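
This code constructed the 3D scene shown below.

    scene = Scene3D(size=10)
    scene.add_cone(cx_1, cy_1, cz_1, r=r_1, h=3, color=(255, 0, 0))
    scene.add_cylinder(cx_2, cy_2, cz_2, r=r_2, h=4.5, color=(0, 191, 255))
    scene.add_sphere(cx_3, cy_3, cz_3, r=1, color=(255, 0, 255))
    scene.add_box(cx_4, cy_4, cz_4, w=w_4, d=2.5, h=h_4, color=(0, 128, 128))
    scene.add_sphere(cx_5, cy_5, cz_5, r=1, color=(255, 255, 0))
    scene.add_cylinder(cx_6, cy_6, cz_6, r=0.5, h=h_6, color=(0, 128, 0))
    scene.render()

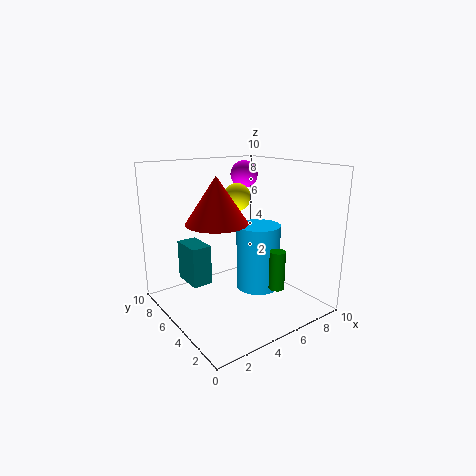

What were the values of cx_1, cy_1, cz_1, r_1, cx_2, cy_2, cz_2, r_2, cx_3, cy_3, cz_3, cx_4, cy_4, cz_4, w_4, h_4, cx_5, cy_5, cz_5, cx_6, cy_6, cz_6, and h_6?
cx_1 = 3
cy_1 = 4.5
cz_1 = 6.5
r_1 = 2
cx_2 = 6
cy_2 = 4
cz_2 = 1.5
r_2 = 1.5
cx_3 = 7
cy_3 = 7
cz_3 = 9
cx_4 = 2.5
cy_4 = 7
cz_4 = 1
w_4 = 1.5
h_4 = 3
cx_5 = 6
cy_5 = 6.5
cz_5 = 7.5
cx_6 = 5.5
cy_6 = 1.5
cz_6 = 2.5
h_6 = 2.5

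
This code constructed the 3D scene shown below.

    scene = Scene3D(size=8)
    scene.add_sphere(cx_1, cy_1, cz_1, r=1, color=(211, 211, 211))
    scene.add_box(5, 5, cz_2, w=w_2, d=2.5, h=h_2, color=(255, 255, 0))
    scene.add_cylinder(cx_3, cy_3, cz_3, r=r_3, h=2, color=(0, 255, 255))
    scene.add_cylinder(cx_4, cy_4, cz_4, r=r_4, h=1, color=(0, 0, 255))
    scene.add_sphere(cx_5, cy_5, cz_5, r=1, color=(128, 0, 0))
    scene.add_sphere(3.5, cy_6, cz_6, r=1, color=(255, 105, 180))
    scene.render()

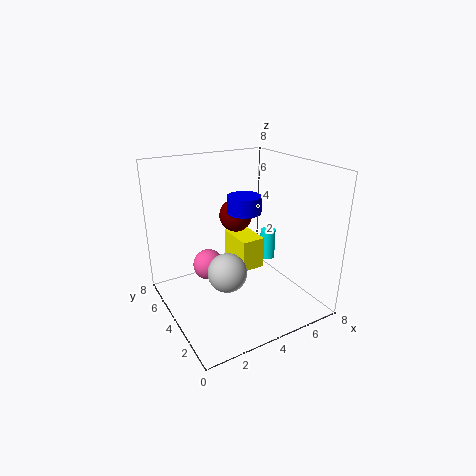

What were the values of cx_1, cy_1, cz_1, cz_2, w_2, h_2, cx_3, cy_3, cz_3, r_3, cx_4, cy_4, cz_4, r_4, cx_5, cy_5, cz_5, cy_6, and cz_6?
cx_1 = 2.5
cy_1 = 2.5
cz_1 = 3
cz_2 = 1
w_2 = 1.5
h_2 = 2
cx_3 = 7.5
cy_3 = 6
cz_3 = 1
r_3 = 0.5
cx_4 = 5
cy_4 = 5
cz_4 = 5
r_4 = 1
cx_5 = 5
cy_5 = 6
cz_5 = 4.5
cy_6 = 7
cz_6 = 1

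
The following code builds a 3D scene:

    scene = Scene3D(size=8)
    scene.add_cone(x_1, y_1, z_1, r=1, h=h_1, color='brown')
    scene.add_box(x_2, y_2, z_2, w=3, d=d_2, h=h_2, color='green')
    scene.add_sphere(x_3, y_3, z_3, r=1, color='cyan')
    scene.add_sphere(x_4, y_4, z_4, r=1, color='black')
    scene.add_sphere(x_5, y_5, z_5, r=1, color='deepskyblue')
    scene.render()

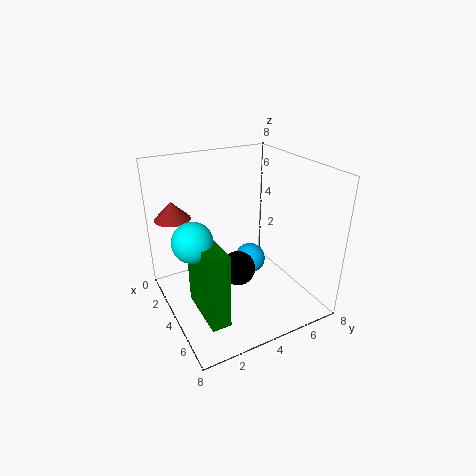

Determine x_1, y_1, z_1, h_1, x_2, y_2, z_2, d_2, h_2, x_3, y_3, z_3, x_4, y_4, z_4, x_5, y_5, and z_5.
x_1 = 2
y_1 = 1
z_1 = 5
h_1 = 1
x_2 = 4
y_2 = 1
z_2 = 1
d_2 = 1
h_2 = 4
x_3 = 5
y_3 = 1
z_3 = 5
x_4 = 4
y_4 = 4
z_4 = 2
x_5 = 2
y_5 = 6
z_5 = 1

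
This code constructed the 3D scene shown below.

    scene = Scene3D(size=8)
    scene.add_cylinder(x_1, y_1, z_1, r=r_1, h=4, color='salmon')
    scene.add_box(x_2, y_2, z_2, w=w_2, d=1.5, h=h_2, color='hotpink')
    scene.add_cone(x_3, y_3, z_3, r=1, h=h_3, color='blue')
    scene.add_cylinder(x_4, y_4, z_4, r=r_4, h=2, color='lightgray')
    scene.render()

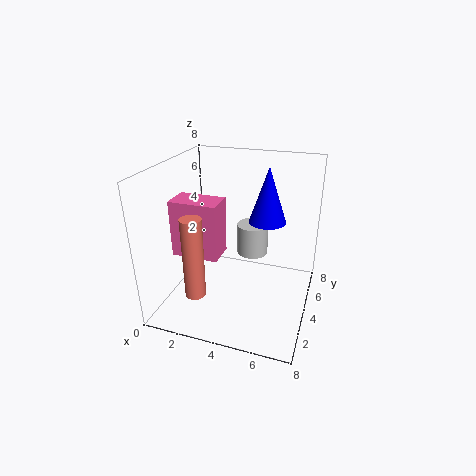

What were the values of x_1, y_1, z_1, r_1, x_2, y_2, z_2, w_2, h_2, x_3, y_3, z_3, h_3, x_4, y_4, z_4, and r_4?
x_1 = 3; y_1 = 0.5; z_1 = 2.5; r_1 = 0.5; x_2 = 1; y_2 = 2; z_2 = 3.5; w_2 = 2.5; h_2 = 3; x_3 = 5.5; y_3 = 4.5; z_3 = 5; h_3 = 3; x_4 = 4; y_4 = 7; z_4 = 1.5; r_4 = 1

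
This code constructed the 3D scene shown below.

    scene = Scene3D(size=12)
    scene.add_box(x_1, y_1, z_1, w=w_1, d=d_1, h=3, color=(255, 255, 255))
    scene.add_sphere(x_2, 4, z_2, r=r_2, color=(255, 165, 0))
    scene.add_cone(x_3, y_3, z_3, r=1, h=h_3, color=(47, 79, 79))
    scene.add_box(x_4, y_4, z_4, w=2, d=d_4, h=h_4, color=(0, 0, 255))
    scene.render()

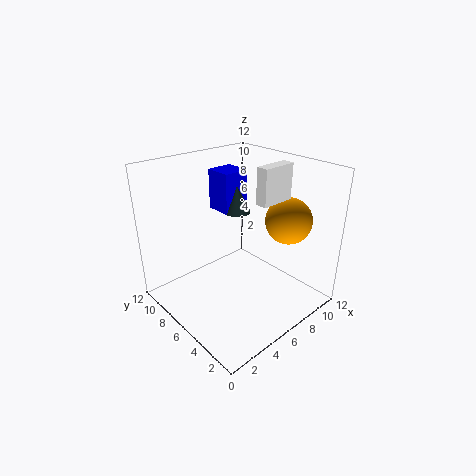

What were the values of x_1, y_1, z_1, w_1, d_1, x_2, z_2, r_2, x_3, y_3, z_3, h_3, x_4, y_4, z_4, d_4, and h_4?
x_1 = 7
y_1 = 4
z_1 = 9
w_1 = 3
d_1 = 1
x_2 = 10
z_2 = 7
r_2 = 2
x_3 = 5
y_3 = 5
z_3 = 9
h_3 = 2
x_4 = 4
y_4 = 5
z_4 = 9
d_4 = 2
h_4 = 3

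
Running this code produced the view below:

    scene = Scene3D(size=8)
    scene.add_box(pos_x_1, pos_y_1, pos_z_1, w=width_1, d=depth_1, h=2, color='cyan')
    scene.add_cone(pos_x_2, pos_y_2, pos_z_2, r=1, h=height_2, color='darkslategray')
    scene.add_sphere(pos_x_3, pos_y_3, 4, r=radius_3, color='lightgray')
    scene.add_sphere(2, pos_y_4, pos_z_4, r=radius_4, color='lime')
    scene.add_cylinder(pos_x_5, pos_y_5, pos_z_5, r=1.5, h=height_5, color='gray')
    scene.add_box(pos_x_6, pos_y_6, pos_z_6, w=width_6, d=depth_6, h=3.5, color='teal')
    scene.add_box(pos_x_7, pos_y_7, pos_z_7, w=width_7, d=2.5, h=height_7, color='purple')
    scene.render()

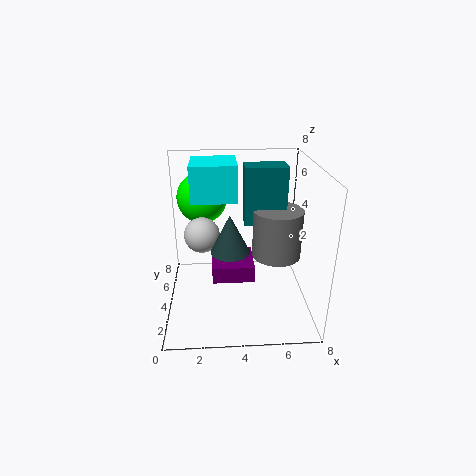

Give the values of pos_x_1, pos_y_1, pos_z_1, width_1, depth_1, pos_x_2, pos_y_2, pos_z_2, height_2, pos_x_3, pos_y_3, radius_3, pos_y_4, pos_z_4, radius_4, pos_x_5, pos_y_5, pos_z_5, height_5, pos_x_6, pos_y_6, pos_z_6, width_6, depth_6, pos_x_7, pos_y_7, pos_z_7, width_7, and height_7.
pos_x_1 = 1.5
pos_y_1 = 4
pos_z_1 = 6
width_1 = 2.5
depth_1 = 2.5
pos_x_2 = 3.5
pos_y_2 = 2.5
pos_z_2 = 4
height_2 = 2
pos_x_3 = 2
pos_y_3 = 4.5
radius_3 = 1
pos_y_4 = 6.5
pos_z_4 = 5.5
radius_4 = 1.5
pos_x_5 = 6.5
pos_y_5 = 5.5
pos_z_5 = 2
height_5 = 3
pos_x_6 = 4.5
pos_y_6 = 5.5
pos_z_6 = 4
width_6 = 2.5
depth_6 = 1.5
pos_x_7 = 2.5
pos_y_7 = 4
pos_z_7 = 1
width_7 = 2.5
height_7 = 1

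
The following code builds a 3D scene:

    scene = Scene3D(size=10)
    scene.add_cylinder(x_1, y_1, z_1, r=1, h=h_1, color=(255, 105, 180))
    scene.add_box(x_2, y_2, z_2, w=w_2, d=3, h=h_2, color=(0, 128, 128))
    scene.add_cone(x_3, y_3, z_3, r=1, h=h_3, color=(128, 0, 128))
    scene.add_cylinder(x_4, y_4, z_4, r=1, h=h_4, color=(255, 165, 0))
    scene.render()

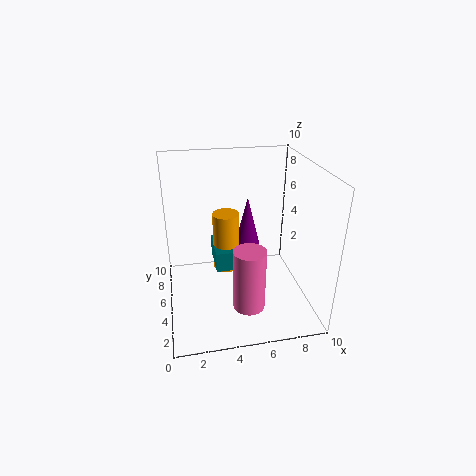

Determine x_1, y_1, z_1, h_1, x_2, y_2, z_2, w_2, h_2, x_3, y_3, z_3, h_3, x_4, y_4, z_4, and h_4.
x_1 = 5
y_1 = 1.5
z_1 = 2
h_1 = 4
x_2 = 3.5
y_2 = 5.5
z_2 = 2
w_2 = 1.5
h_2 = 1.5
x_3 = 6.5
y_3 = 8.5
z_3 = 2.5
h_3 = 4
x_4 = 4.5
y_4 = 7
z_4 = 1.5
h_4 = 4.5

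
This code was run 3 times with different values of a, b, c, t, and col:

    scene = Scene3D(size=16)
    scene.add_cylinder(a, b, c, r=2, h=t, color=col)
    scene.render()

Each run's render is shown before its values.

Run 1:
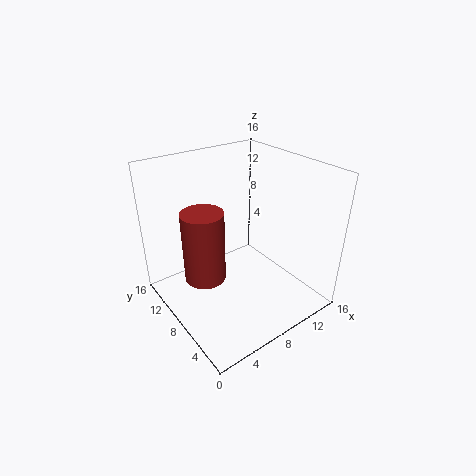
a = 2.5
b = 6
c = 6.5
t = 7
col = 'brown'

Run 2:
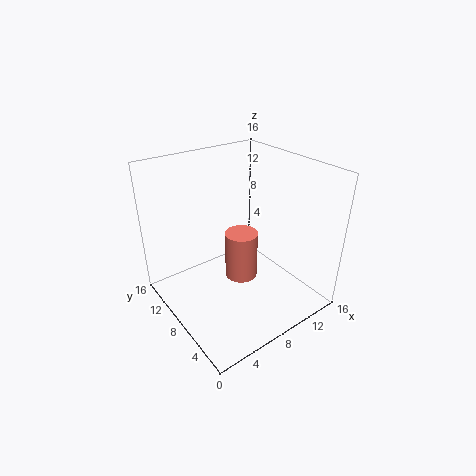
a = 10
b = 10
c = 1
t = 6
col = 'salmon'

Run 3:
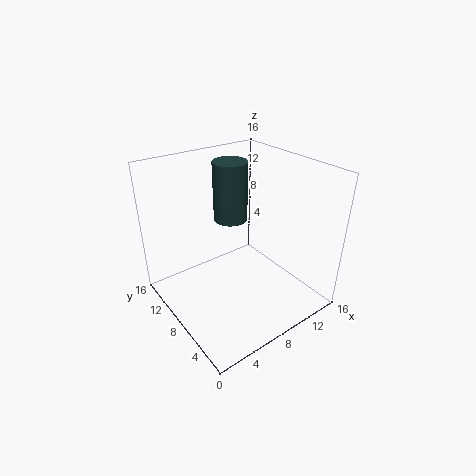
a = 9.5
b = 11.5
c = 8.5
t = 7
col = 'darkslategray'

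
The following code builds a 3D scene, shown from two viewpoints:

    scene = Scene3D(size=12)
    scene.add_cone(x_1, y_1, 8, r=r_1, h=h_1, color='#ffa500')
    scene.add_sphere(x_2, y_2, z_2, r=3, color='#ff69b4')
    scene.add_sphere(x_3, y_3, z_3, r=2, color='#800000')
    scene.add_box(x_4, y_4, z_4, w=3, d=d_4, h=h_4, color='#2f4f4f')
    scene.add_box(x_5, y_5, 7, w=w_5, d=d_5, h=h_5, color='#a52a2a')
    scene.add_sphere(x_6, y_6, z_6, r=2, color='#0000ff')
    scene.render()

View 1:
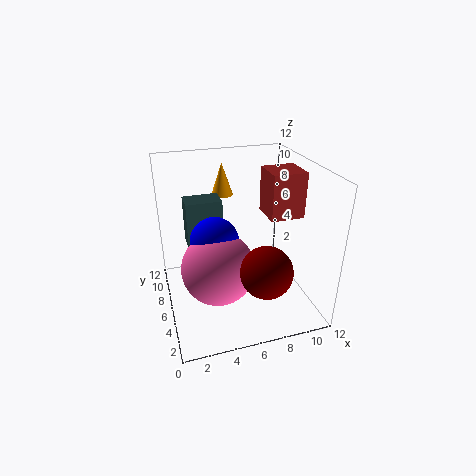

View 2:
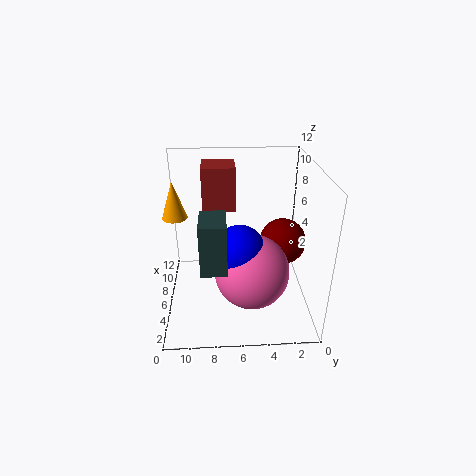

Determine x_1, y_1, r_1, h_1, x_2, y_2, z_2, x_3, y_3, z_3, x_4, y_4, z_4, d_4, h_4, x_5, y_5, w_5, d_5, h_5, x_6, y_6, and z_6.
x_1 = 6
y_1 = 11
r_1 = 1
h_1 = 3
x_2 = 4
y_2 = 5
z_2 = 4
x_3 = 7
y_3 = 2
z_3 = 5
x_4 = 2
y_4 = 7
z_4 = 5
d_4 = 2
h_4 = 4
x_5 = 9
y_5 = 6
w_5 = 3
d_5 = 3
h_5 = 4
x_6 = 4
y_6 = 6
z_6 = 6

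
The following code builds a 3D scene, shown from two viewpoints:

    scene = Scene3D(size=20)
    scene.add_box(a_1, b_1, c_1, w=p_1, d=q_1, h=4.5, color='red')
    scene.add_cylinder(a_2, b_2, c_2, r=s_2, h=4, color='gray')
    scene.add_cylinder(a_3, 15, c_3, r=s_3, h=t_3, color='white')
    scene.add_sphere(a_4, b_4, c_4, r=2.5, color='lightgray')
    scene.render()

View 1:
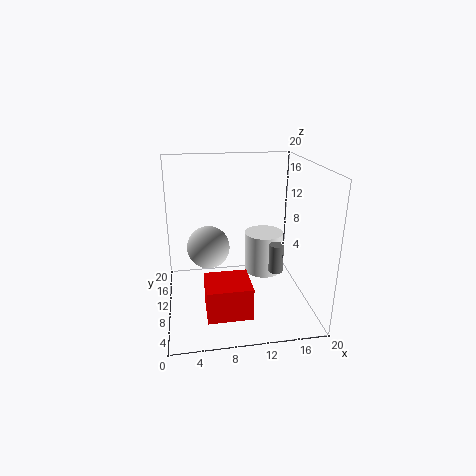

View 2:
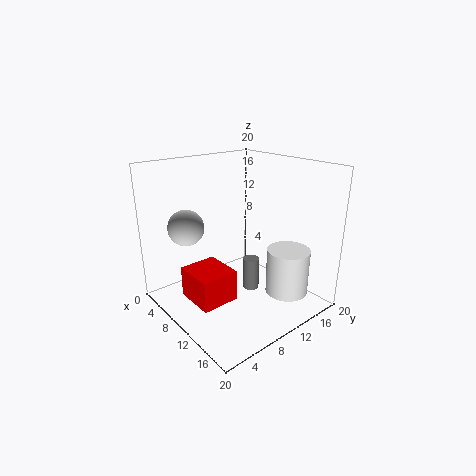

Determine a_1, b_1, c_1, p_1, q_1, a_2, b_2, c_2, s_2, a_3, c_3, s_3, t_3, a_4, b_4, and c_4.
a_1 = 5
b_1 = 3.5
c_1 = 1
p_1 = 6
q_1 = 5.5
a_2 = 15
b_2 = 8
c_2 = 5.5
s_2 = 1
a_3 = 15
c_3 = 2
s_3 = 3
t_3 = 6.5
a_4 = 5.5
b_4 = 4.5
c_4 = 11.5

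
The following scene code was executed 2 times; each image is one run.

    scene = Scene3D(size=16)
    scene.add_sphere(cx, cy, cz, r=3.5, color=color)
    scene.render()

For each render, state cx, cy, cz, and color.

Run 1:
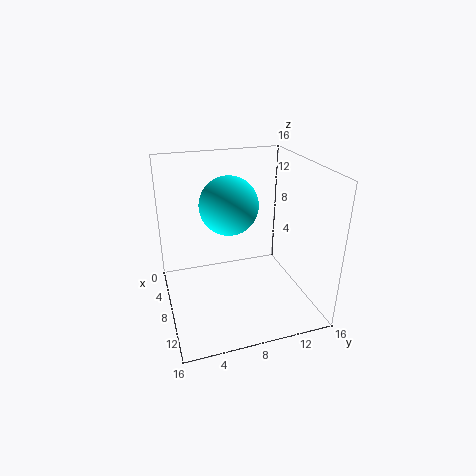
cx = 4.5
cy = 8
cz = 10.5
color = 'cyan'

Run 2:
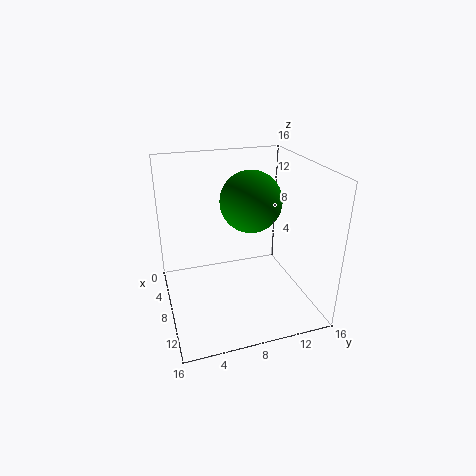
cx = 6.5
cy = 10
cz = 11.5
color = 'green'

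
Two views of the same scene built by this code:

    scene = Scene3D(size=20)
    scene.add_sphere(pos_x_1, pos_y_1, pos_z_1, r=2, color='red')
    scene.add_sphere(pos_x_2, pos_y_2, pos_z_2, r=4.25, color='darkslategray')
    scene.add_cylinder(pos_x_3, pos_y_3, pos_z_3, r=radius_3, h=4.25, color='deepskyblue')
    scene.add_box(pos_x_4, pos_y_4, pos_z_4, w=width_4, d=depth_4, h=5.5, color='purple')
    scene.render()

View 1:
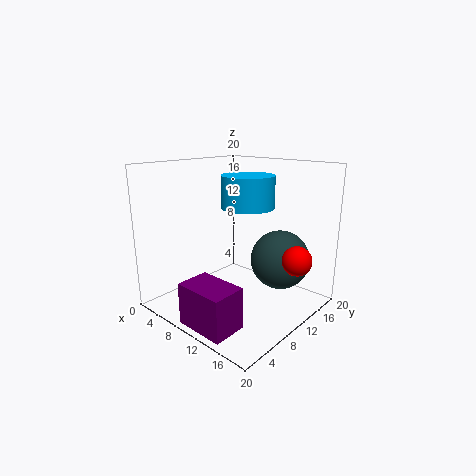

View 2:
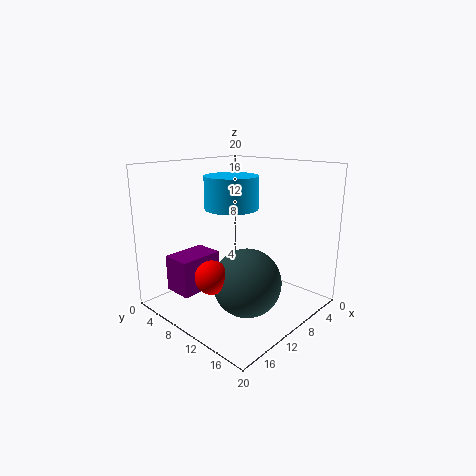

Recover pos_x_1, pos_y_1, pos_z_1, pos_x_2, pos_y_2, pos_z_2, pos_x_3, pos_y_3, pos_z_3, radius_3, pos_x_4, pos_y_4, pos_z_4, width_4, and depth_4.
pos_x_1 = 17.75; pos_y_1 = 13; pos_z_1 = 7.75; pos_x_2 = 13.75; pos_y_2 = 15; pos_z_2 = 6.25; pos_x_3 = 11.5; pos_y_3 = 10.25; pos_z_3 = 14.5; radius_3 = 3.5; pos_x_4 = 8.75; pos_y_4 = 0.25; pos_z_4 = 0.75; width_4 = 6.75; depth_4 = 4.5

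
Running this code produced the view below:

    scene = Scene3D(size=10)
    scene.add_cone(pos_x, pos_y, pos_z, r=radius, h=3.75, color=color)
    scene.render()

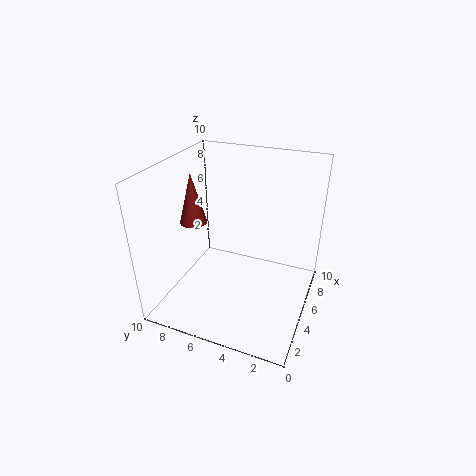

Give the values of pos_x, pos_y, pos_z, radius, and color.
pos_x = 5.5
pos_y = 8.75
pos_z = 5.25
radius = 1
color = 'brown'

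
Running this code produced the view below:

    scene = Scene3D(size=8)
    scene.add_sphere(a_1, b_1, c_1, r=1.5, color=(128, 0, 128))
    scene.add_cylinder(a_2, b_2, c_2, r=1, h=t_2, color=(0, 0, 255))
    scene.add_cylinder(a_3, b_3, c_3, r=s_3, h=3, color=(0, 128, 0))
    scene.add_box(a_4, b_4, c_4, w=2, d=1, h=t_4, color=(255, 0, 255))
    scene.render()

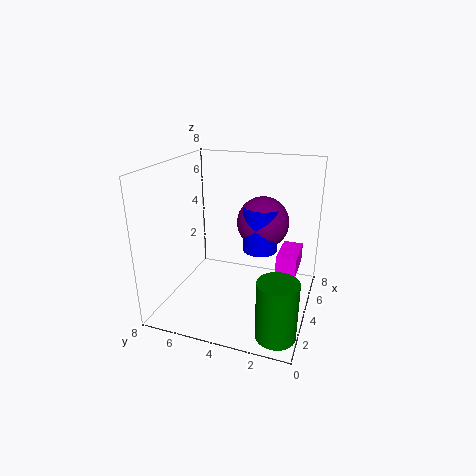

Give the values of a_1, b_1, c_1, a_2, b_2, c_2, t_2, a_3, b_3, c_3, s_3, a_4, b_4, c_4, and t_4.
a_1 = 5.5, b_1 = 3, c_1 = 4.5, a_2 = 5, b_2 = 3, c_2 = 3, t_2 = 2.5, a_3 = 1, b_3 = 1, c_3 = 0.5, s_3 = 1, a_4 = 2.5, b_4 = 0.5, c_4 = 3, t_4 = 1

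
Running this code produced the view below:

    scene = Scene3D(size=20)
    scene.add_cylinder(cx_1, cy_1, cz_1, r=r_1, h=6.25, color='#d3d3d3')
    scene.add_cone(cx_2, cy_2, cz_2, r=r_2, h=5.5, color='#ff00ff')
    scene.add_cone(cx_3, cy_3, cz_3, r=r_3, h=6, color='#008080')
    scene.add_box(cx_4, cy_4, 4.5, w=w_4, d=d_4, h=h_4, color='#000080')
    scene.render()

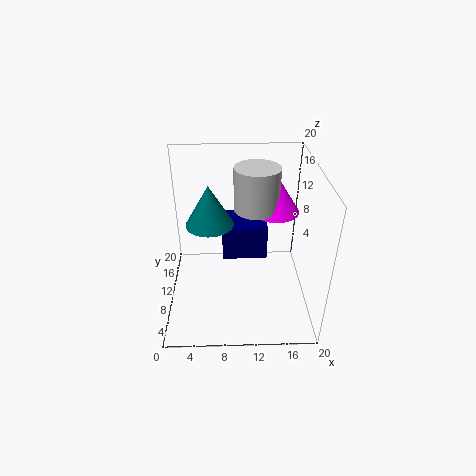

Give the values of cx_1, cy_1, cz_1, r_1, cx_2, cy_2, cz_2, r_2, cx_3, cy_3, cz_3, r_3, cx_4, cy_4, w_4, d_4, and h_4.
cx_1 = 12.75
cy_1 = 13.75
cz_1 = 12.5
r_1 = 3.25
cx_2 = 15.5
cy_2 = 14
cz_2 = 12
r_2 = 3.5
cx_3 = 6
cy_3 = 13
cz_3 = 10.5
r_3 = 3.5
cx_4 = 7.75
cy_4 = 12.5
w_4 = 6.75
d_4 = 6
h_4 = 5.25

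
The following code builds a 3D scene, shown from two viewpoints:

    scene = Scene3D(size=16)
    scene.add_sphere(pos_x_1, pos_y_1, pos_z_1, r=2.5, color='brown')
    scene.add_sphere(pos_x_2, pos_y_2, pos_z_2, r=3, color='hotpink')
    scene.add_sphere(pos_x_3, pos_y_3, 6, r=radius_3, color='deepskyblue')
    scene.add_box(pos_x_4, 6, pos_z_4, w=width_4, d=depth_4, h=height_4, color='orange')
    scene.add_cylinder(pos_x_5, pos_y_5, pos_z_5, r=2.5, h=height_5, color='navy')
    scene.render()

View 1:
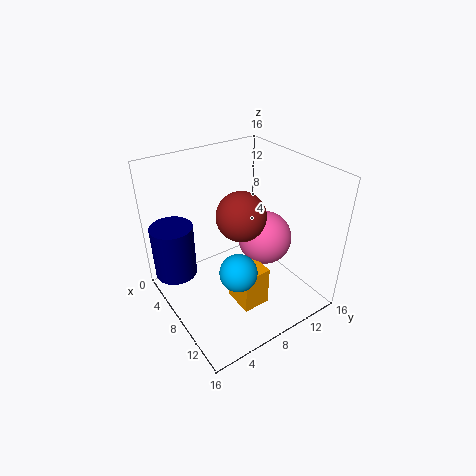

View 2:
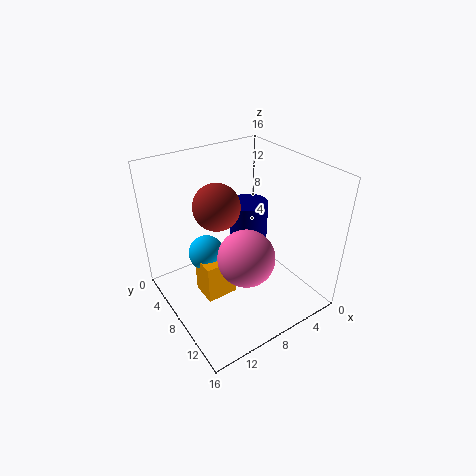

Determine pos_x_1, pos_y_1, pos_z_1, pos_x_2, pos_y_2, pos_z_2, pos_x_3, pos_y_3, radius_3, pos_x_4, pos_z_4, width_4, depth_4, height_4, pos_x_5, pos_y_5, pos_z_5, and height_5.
pos_x_1 = 10; pos_y_1 = 7; pos_z_1 = 12; pos_x_2 = 9; pos_y_2 = 11; pos_z_2 = 7.5; pos_x_3 = 11; pos_y_3 = 6; radius_3 = 2; pos_x_4 = 9; pos_z_4 = 1.5; width_4 = 3.5; depth_4 = 3; height_4 = 4.5; pos_x_5 = 2.5; pos_y_5 = 2.5; pos_z_5 = 2; height_5 = 6.5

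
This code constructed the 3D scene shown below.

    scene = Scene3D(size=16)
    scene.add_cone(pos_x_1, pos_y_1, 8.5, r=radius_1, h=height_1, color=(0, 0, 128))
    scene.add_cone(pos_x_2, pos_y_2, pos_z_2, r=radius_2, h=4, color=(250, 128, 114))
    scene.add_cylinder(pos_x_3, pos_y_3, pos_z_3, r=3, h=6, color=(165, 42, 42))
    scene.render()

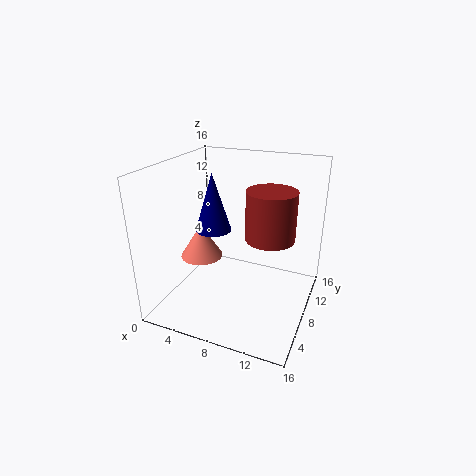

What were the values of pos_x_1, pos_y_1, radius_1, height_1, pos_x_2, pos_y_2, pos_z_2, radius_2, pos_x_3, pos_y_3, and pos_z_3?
pos_x_1 = 5; pos_y_1 = 8; radius_1 = 2; height_1 = 6.5; pos_x_2 = 3; pos_y_2 = 8.5; pos_z_2 = 4.5; radius_2 = 2.5; pos_x_3 = 10.5; pos_y_3 = 12; pos_z_3 = 6.5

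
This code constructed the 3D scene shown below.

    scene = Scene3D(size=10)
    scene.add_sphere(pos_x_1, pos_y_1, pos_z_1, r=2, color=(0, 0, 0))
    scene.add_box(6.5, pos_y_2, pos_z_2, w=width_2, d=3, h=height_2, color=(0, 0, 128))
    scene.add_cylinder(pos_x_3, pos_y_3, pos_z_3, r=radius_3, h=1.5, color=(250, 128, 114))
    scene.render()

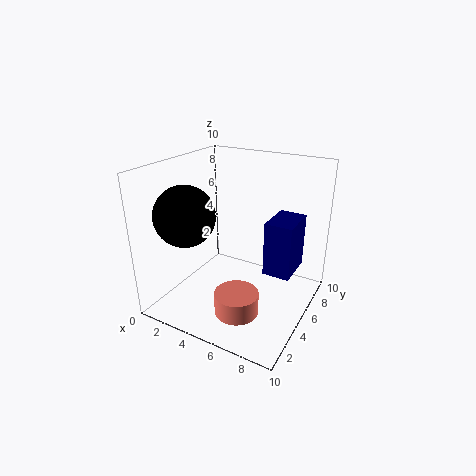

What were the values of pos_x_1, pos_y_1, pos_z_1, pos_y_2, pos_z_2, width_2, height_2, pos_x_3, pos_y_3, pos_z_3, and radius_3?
pos_x_1 = 2.5
pos_y_1 = 2.5
pos_z_1 = 7
pos_y_2 = 6
pos_z_2 = 2
width_2 = 2
height_2 = 4
pos_x_3 = 6
pos_y_3 = 3
pos_z_3 = 0.5
radius_3 = 1.5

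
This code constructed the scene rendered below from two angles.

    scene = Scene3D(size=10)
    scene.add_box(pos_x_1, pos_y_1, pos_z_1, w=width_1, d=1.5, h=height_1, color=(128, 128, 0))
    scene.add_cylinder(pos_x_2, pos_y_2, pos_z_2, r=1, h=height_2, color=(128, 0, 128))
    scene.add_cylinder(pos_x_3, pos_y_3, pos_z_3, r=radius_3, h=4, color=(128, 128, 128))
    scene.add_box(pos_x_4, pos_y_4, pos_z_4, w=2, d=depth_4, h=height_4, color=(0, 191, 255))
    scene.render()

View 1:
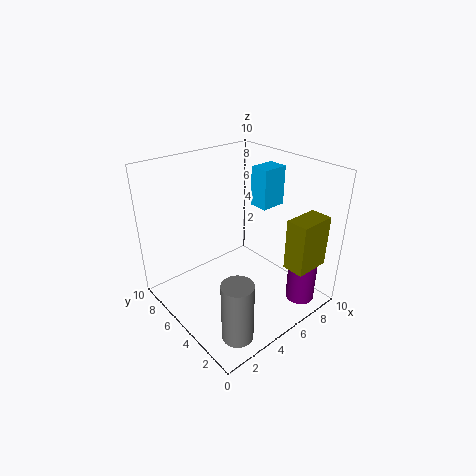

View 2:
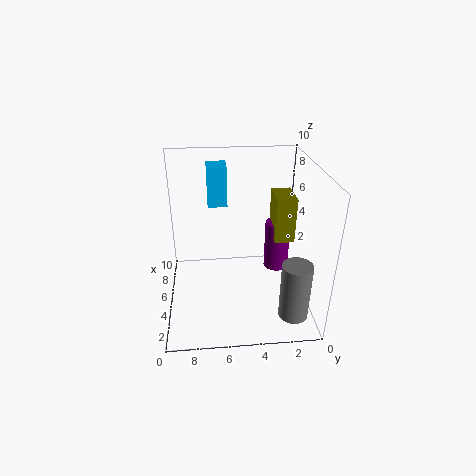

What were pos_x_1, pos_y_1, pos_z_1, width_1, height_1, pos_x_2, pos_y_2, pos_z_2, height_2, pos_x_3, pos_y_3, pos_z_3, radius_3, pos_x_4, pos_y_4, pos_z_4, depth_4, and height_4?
pos_x_1 = 6.5, pos_y_1 = 0.5, pos_z_1 = 3.5, width_1 = 2.5, height_1 = 3.5, pos_x_2 = 8, pos_y_2 = 1.5, pos_z_2 = 0.5, height_2 = 4, pos_x_3 = 2, pos_y_3 = 1.5, pos_z_3 = 0.5, radius_3 = 1, pos_x_4 = 8, pos_y_4 = 5.5, pos_z_4 = 6, depth_4 = 1.5, height_4 = 3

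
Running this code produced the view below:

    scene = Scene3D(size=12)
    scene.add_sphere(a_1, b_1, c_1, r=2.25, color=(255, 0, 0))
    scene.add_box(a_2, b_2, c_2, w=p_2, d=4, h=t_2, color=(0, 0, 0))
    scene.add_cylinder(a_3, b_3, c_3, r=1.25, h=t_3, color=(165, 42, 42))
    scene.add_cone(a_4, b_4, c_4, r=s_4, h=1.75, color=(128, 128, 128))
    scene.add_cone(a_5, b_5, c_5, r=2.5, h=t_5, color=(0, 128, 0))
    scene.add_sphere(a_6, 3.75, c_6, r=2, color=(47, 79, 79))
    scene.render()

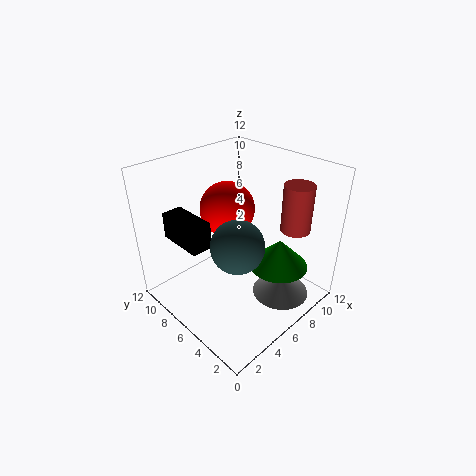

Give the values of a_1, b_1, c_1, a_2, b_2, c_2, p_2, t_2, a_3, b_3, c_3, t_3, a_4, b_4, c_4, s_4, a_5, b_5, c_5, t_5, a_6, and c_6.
a_1 = 6, b_1 = 7.25, c_1 = 8.25, a_2 = 2, b_2 = 6.75, c_2 = 5.75, p_2 = 1.75, t_2 = 2.25, a_3 = 9.75, b_3 = 3, c_3 = 6.5, t_3 = 4, a_4 = 8.75, b_4 = 3.25, c_4 = 0.25, s_4 = 2.5, a_5 = 8.5, b_5 = 3.5, c_5 = 3.25, t_5 = 2.5, a_6 = 3.75, c_6 = 7.25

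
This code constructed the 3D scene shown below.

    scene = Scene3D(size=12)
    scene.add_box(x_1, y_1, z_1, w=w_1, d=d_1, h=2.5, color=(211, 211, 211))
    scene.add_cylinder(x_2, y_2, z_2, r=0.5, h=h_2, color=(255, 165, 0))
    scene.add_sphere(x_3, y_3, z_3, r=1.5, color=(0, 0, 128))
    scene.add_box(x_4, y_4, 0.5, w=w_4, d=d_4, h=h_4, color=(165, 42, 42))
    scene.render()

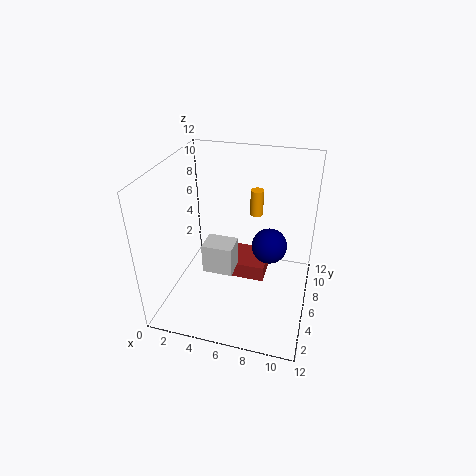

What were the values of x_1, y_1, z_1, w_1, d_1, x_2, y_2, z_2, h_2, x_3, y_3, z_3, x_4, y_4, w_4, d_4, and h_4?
x_1 = 3.5, y_1 = 4, z_1 = 3.5, w_1 = 2.5, d_1 = 2, x_2 = 7.5, y_2 = 6, z_2 = 8.5, h_2 = 2, x_3 = 8.5, y_3 = 7, z_3 = 5, x_4 = 4, y_4 = 7.5, w_4 = 4, d_4 = 3.5, h_4 = 1.5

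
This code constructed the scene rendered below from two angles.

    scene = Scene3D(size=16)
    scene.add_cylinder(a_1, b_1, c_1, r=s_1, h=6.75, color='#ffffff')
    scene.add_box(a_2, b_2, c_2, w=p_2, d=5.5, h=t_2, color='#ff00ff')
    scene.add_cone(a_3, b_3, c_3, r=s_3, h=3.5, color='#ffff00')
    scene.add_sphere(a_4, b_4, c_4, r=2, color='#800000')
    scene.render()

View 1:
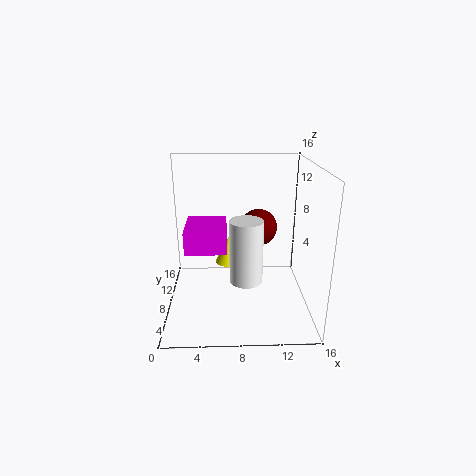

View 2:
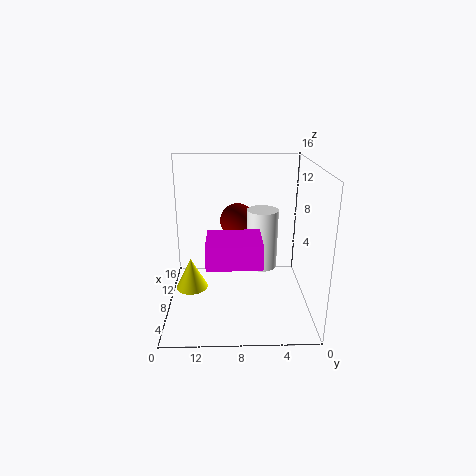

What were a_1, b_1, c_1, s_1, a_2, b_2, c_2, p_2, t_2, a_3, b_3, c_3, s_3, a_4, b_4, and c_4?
a_1 = 8.75; b_1 = 5.25; c_1 = 4.25; s_1 = 1.75; a_2 = 2.25; b_2 = 5.75; c_2 = 7; p_2 = 4.5; t_2 = 2.5; a_3 = 7; b_3 = 13.25; c_3 = 2.5; s_3 = 1.75; a_4 = 10.25; b_4 = 8; c_4 = 9.25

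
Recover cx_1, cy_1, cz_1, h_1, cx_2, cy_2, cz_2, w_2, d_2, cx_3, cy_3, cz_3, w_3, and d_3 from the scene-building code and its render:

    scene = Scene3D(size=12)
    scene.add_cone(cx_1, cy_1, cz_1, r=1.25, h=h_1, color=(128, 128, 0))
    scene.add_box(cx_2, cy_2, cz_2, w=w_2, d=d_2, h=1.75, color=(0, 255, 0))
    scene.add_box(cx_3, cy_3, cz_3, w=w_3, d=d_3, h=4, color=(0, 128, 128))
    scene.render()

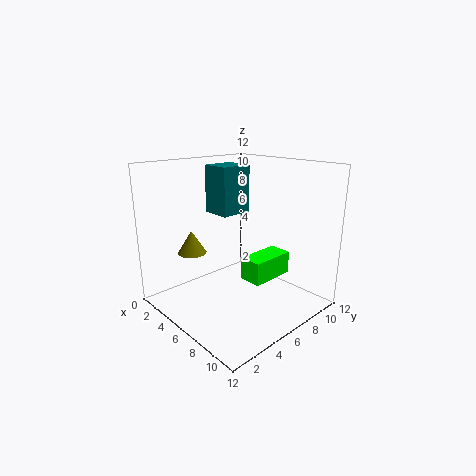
cx_1 = 2.5; cy_1 = 3.75; cz_1 = 4.25; h_1 = 2; cx_2 = 8.25; cy_2 = 4.25; cz_2 = 3.75; w_2 = 1.75; d_2 = 3.5; cx_3 = 2.75; cy_3 = 5.25; cz_3 = 7.75; w_3 = 2.5; d_3 = 2.75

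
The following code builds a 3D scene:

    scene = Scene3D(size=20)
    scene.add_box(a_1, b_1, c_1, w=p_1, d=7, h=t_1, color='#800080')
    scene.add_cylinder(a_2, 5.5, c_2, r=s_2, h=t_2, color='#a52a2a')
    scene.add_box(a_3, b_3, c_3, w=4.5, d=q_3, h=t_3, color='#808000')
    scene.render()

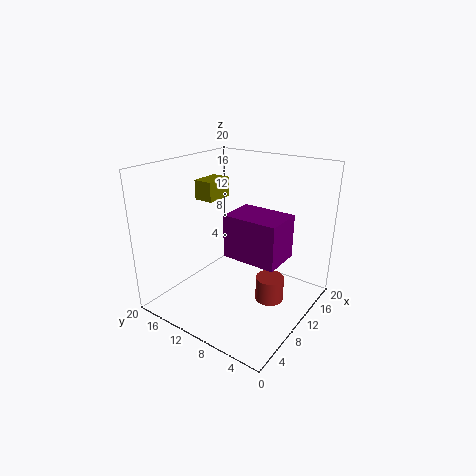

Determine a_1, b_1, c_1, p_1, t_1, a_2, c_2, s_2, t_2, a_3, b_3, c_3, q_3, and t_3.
a_1 = 5.5, b_1 = 2, c_1 = 9.5, p_1 = 5, t_1 = 5.5, a_2 = 11.5, c_2 = 1, s_2 = 2, t_2 = 3.5, a_3 = 11.5, b_3 = 16, c_3 = 13.5, q_3 = 3, t_3 = 3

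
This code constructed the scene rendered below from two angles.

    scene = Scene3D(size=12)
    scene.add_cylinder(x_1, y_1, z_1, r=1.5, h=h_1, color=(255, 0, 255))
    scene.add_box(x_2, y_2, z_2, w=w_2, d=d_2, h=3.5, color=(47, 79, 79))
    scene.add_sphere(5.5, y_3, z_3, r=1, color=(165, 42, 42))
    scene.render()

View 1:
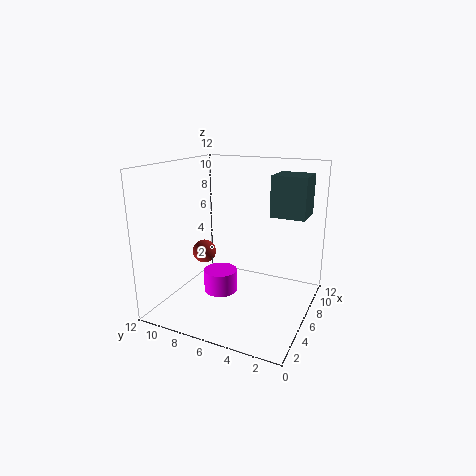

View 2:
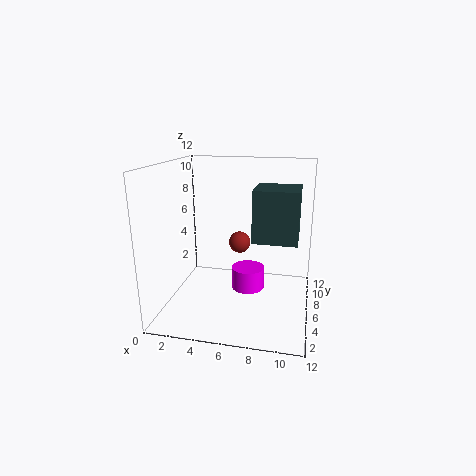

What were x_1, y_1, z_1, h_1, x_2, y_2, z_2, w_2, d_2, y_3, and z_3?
x_1 = 6.5; y_1 = 8; z_1 = 0.5; h_1 = 2; x_2 = 8; y_2 = 1; z_2 = 7.5; w_2 = 3; d_2 = 3; y_3 = 9; z_3 = 4.5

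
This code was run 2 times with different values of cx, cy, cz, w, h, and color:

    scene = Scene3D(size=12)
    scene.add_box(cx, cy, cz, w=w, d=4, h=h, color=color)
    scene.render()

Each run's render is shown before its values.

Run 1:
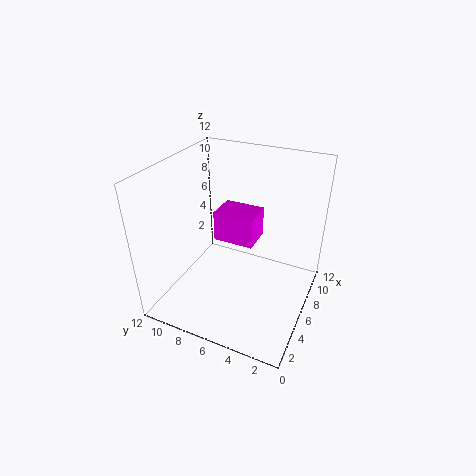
cx = 9, cy = 6, cz = 3, w = 3, h = 3, color = 'magenta'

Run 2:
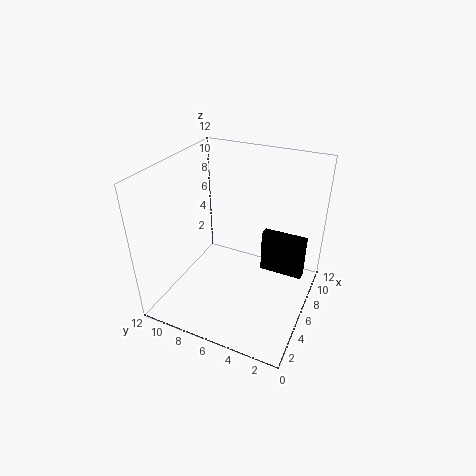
cx = 9, cy = 1, cz = 1, w = 1, h = 4, color = 'black'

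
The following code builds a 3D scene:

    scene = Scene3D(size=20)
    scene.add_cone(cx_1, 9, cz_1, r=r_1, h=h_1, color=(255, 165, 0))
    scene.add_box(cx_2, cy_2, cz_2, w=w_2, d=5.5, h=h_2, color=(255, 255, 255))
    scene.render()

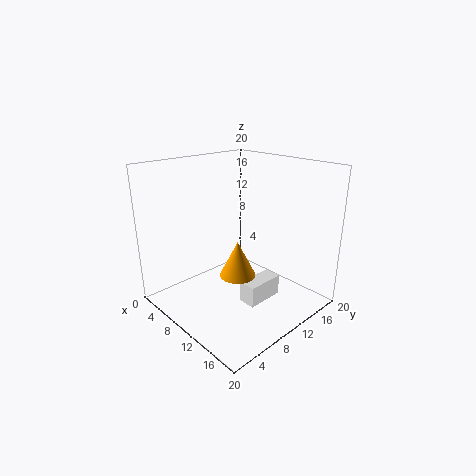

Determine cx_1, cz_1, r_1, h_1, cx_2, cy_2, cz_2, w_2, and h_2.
cx_1 = 11; cz_1 = 5; r_1 = 2.5; h_1 = 5; cx_2 = 11.5; cy_2 = 9; cz_2 = 1; w_2 = 2.5; h_2 = 3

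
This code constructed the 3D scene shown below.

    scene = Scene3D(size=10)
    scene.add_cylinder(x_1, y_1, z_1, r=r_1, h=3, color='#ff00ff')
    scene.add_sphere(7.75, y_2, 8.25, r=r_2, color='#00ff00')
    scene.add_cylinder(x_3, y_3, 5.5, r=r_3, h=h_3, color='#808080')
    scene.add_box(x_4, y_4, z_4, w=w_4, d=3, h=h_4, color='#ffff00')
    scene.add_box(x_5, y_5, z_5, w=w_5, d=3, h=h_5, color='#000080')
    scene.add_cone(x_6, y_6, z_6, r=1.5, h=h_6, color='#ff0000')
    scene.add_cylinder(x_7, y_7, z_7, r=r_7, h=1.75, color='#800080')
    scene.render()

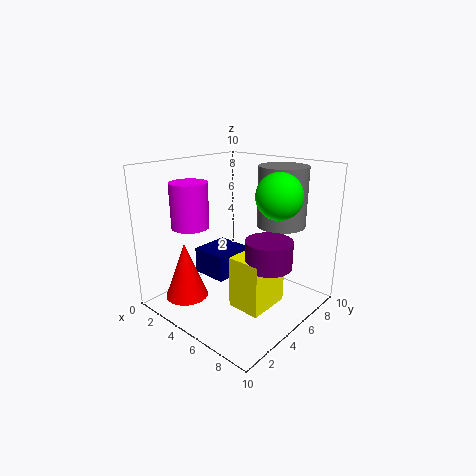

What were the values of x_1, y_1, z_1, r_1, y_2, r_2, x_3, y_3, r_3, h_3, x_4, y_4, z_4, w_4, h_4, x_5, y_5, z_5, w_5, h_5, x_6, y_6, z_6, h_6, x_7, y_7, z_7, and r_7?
x_1 = 3, y_1 = 2.5, z_1 = 6, r_1 = 1.25, y_2 = 5.75, r_2 = 1.5, x_3 = 6.5, y_3 = 8, r_3 = 1.75, h_3 = 4.25, x_4 = 6, y_4 = 3, z_4 = 1, w_4 = 2.25, h_4 = 3.5, x_5 = 1, y_5 = 4.5, z_5 = 1.25, w_5 = 2.75, h_5 = 2, x_6 = 2.5, y_6 = 2.25, z_6 = 0.75, h_6 = 4, x_7 = 8, y_7 = 4.5, z_7 = 4, r_7 = 1.5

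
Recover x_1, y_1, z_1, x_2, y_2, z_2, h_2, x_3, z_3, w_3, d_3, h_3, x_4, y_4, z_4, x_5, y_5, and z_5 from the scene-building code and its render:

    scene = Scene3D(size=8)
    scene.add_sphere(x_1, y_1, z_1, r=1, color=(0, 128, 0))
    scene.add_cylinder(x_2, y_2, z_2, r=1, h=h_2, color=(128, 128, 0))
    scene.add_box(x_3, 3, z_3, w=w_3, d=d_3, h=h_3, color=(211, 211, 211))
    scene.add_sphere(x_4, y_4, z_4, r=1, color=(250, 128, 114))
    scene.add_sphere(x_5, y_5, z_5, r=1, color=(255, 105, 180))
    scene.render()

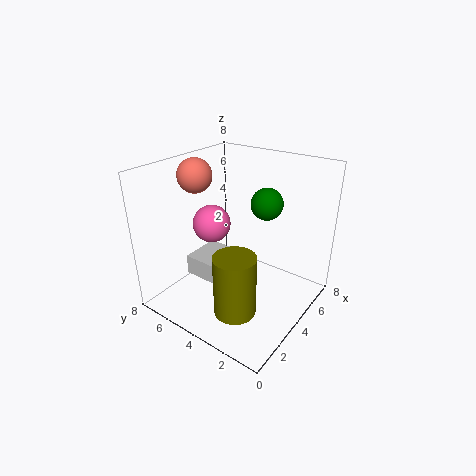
x_1 = 7; y_1 = 4; z_1 = 5; x_2 = 1; y_2 = 2; z_2 = 2; h_2 = 3; x_3 = 1; z_3 = 3; w_3 = 2; d_3 = 2; h_3 = 1; x_4 = 4; y_4 = 7; z_4 = 7; x_5 = 3; y_5 = 5; z_5 = 5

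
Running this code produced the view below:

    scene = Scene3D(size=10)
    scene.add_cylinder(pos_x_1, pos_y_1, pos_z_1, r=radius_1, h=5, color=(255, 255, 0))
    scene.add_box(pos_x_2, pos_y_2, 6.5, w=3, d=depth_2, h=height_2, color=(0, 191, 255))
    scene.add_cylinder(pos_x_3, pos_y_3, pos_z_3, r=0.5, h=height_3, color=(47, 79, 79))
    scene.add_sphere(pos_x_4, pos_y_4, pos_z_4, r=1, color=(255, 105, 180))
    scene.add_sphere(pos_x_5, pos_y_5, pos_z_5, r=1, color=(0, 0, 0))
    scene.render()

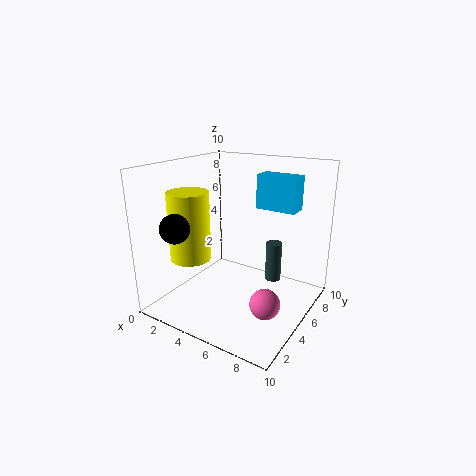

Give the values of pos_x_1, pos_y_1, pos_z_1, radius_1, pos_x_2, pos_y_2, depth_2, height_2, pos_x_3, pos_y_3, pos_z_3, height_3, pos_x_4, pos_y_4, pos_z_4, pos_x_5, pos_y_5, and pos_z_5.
pos_x_1 = 1.5; pos_y_1 = 4; pos_z_1 = 3; radius_1 = 1.5; pos_x_2 = 5; pos_y_2 = 7.5; depth_2 = 1.5; height_2 = 2.5; pos_x_3 = 8; pos_y_3 = 4.5; pos_z_3 = 3; height_3 = 2.5; pos_x_4 = 8; pos_y_4 = 3.5; pos_z_4 = 1.5; pos_x_5 = 2; pos_y_5 = 2; pos_z_5 = 6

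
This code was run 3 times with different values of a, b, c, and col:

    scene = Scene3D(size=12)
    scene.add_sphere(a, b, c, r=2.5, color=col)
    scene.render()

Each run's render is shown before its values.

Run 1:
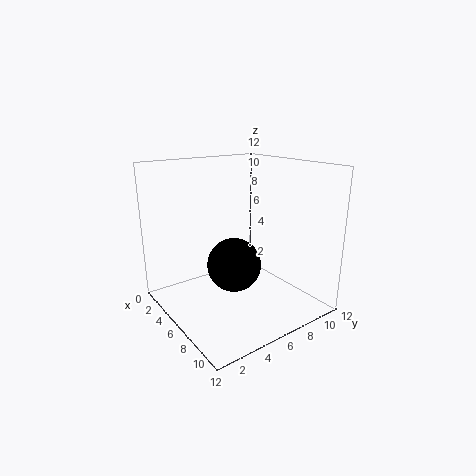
a = 4
b = 7
c = 2.5
col = 'black'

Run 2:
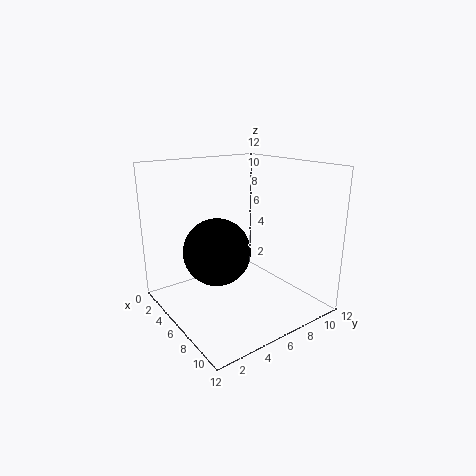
a = 7.5
b = 3
c = 6
col = 'black'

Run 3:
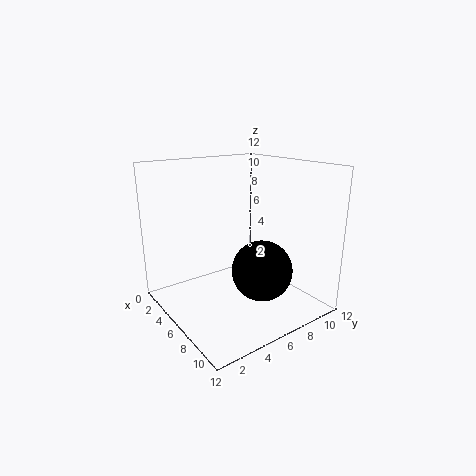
a = 8
b = 7
c = 3.5
col = 'black'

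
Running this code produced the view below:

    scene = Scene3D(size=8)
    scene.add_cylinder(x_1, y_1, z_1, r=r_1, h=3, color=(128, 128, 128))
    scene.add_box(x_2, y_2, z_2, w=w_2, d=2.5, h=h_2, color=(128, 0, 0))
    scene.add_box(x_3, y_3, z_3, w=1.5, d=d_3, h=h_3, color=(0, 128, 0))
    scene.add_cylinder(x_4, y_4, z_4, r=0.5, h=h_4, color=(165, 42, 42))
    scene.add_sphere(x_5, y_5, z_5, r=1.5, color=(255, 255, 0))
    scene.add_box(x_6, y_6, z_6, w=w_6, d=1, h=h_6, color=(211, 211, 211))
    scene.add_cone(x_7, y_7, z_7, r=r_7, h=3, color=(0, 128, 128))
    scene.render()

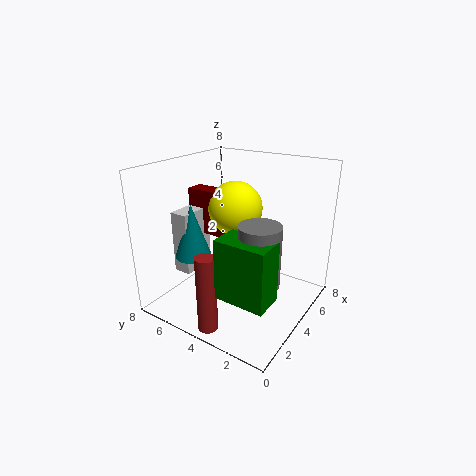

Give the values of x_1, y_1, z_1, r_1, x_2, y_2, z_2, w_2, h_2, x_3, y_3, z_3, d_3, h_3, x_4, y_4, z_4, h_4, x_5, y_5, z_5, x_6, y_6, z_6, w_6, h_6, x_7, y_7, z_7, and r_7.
x_1 = 2
y_1 = 1.5
z_1 = 3
r_1 = 1
x_2 = 3.5
y_2 = 4.5
z_2 = 4
w_2 = 1
h_2 = 2.5
x_3 = 0.5
y_3 = 0.5
z_3 = 2.5
d_3 = 2.5
h_3 = 3
x_4 = 0.5
y_4 = 3.5
z_4 = 0.5
h_4 = 4
x_5 = 4.5
y_5 = 4.5
z_5 = 5.5
x_6 = 2
y_6 = 6
z_6 = 2
w_6 = 2
h_6 = 3.5
x_7 = 2.5
y_7 = 6
z_7 = 3
r_7 = 1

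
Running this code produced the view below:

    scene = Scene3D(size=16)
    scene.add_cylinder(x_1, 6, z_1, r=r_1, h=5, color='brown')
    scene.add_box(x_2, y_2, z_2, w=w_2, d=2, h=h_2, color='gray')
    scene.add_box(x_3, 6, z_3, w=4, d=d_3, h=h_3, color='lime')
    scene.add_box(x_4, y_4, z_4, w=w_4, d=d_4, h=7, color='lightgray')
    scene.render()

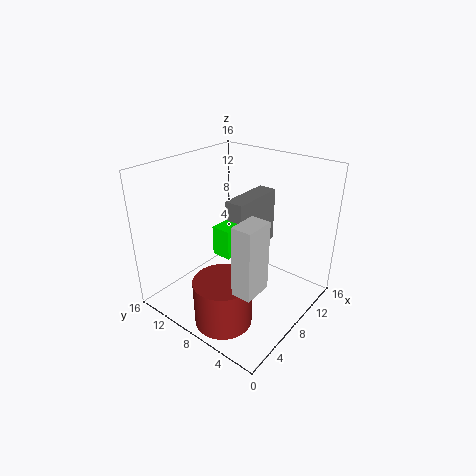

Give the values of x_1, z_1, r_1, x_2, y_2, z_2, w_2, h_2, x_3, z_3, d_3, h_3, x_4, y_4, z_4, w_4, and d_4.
x_1 = 3, z_1 = 1, r_1 = 3, x_2 = 6, y_2 = 6, z_2 = 7, w_2 = 6, h_2 = 6, x_3 = 4, z_3 = 8, d_3 = 2, h_3 = 3, x_4 = 2, y_4 = 2, z_4 = 6, w_4 = 3, d_4 = 2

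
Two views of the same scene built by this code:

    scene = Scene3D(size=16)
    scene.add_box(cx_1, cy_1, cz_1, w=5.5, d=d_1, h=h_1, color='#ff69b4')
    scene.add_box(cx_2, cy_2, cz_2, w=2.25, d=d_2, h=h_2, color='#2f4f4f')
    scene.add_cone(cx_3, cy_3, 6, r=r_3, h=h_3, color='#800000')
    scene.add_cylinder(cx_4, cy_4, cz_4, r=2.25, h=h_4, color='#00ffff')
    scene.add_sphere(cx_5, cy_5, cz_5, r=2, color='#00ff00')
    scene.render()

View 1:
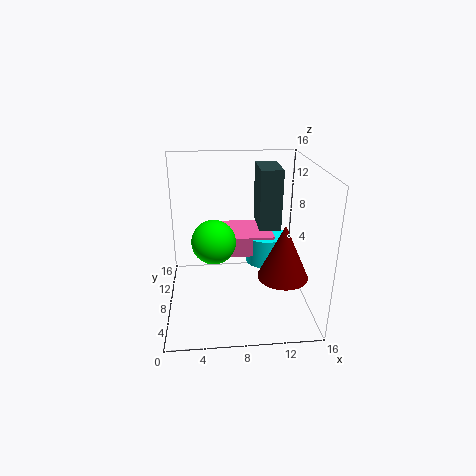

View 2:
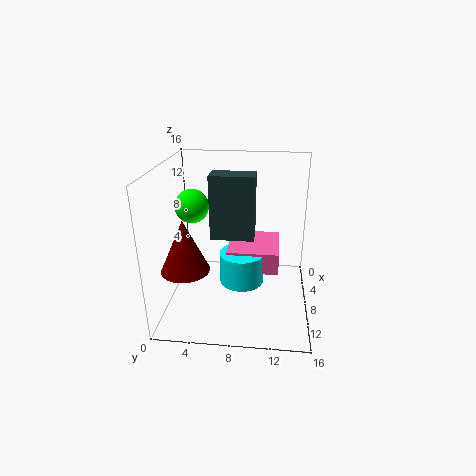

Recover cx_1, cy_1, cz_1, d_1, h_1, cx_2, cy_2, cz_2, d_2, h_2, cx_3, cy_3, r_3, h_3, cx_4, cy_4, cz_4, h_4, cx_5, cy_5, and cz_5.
cx_1 = 6.5, cy_1 = 7.25, cz_1 = 6, d_1 = 5.25, h_1 = 2.25, cx_2 = 10, cy_2 = 5.75, cz_2 = 9.75, d_2 = 4.25, h_2 = 6.25, cx_3 = 12, cy_3 = 3, r_3 = 2.5, h_3 = 5.5, cx_4 = 11.25, cy_4 = 8.75, cz_4 = 4.75, h_4 = 3.25, cx_5 = 5.25, cy_5 = 2.25, cz_5 = 10.5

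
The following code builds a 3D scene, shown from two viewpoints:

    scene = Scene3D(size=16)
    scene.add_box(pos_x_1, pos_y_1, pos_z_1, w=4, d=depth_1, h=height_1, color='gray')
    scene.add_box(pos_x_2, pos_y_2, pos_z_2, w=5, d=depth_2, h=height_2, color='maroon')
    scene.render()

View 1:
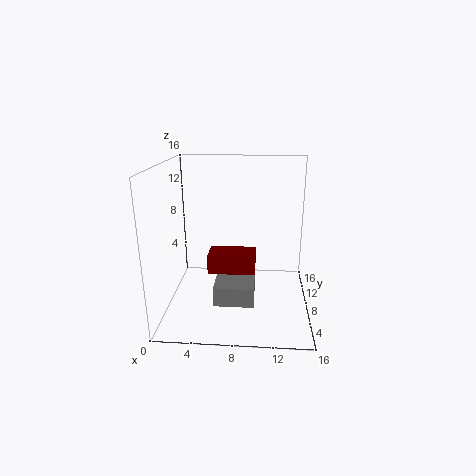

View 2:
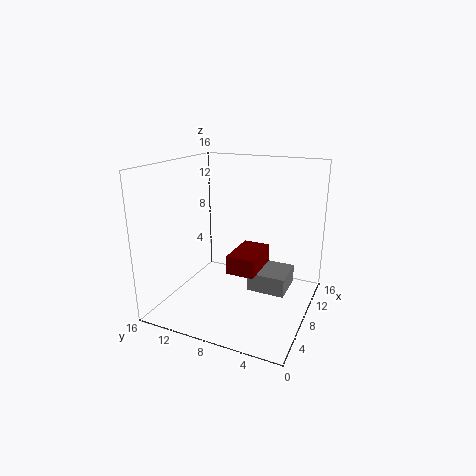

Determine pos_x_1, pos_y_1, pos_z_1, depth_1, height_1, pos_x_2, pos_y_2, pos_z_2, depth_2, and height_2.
pos_x_1 = 6
pos_y_1 = 2
pos_z_1 = 3
depth_1 = 4
height_1 = 2
pos_x_2 = 5
pos_y_2 = 5
pos_z_2 = 5
depth_2 = 3
height_2 = 2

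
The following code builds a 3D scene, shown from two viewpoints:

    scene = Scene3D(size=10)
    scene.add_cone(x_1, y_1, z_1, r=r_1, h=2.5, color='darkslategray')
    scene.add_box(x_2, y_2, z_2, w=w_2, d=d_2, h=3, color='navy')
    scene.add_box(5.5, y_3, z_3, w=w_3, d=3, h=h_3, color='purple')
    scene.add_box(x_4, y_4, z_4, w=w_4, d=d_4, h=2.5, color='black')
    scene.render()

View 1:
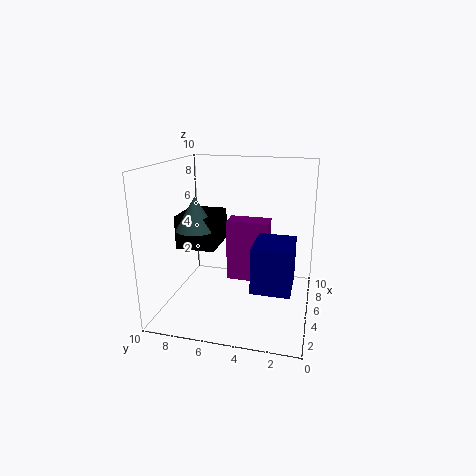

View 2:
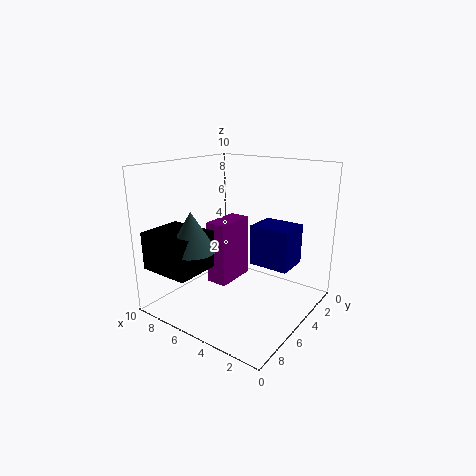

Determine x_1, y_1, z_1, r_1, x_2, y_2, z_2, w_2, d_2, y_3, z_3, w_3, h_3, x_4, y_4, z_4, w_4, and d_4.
x_1 = 6; y_1 = 8.5; z_1 = 5; r_1 = 1.5; x_2 = 2; y_2 = 1; z_2 = 2.5; w_2 = 3; d_2 = 2.5; y_3 = 3; z_3 = 1.5; w_3 = 1.5; h_3 = 4.5; x_4 = 5.5; y_4 = 7; z_4 = 3.5; w_4 = 3.5; d_4 = 3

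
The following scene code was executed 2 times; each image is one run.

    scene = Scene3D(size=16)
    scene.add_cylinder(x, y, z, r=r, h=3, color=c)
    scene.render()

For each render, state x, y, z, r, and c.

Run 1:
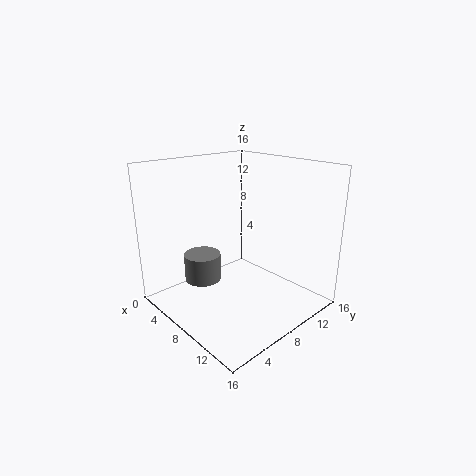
x = 6; y = 4.5; z = 3.5; r = 2; c = 'gray'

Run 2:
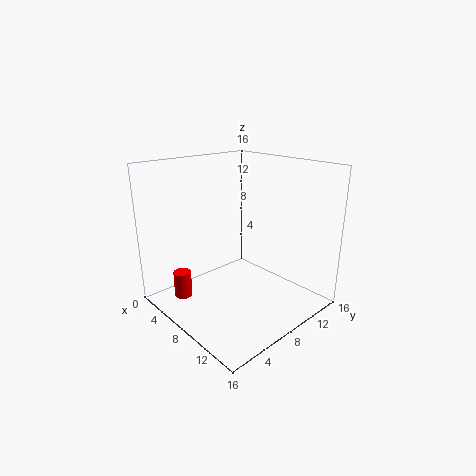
x = 4; y = 3; z = 1; r = 1; c = 'red'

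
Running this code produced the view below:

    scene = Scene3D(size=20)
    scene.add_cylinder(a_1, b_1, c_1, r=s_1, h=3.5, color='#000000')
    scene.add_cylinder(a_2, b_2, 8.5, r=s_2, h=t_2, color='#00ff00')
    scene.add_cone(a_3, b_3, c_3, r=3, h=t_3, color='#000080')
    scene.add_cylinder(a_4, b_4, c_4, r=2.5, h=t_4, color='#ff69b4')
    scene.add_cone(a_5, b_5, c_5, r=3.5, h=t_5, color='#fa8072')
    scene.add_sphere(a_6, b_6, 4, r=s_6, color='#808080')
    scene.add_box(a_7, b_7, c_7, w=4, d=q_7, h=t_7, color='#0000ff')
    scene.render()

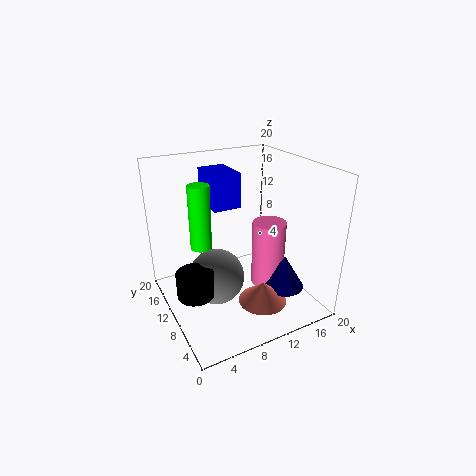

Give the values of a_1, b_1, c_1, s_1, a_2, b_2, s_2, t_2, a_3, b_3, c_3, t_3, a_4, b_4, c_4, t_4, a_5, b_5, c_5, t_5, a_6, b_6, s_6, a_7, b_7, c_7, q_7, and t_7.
a_1 = 3
b_1 = 9
c_1 = 3.5
s_1 = 2.5
a_2 = 5.5
b_2 = 12.5
s_2 = 1.5
t_2 = 9
a_3 = 16.5
b_3 = 7.5
c_3 = 1.5
t_3 = 5
a_4 = 15.5
b_4 = 10.5
c_4 = 1
t_4 = 10
a_5 = 12.5
b_5 = 7
c_5 = 0.5
t_5 = 3
a_6 = 7
b_6 = 11
s_6 = 4
a_7 = 7.5
b_7 = 12
c_7 = 13.5
q_7 = 5.5
t_7 = 5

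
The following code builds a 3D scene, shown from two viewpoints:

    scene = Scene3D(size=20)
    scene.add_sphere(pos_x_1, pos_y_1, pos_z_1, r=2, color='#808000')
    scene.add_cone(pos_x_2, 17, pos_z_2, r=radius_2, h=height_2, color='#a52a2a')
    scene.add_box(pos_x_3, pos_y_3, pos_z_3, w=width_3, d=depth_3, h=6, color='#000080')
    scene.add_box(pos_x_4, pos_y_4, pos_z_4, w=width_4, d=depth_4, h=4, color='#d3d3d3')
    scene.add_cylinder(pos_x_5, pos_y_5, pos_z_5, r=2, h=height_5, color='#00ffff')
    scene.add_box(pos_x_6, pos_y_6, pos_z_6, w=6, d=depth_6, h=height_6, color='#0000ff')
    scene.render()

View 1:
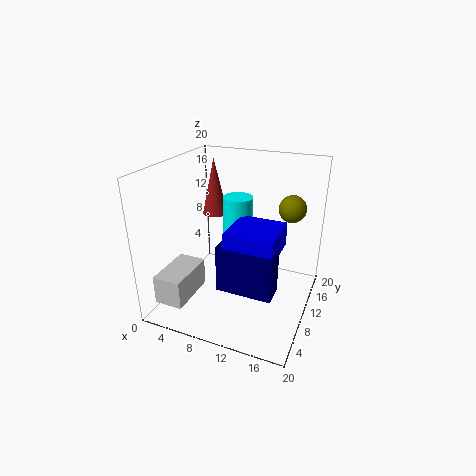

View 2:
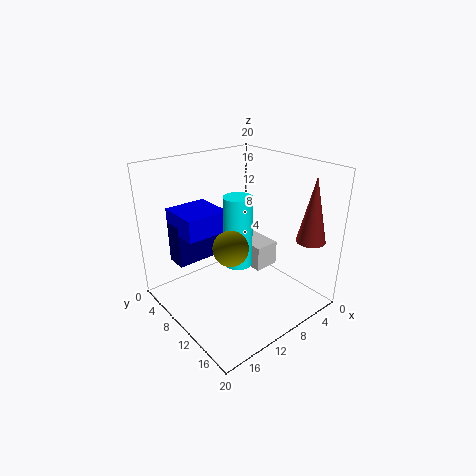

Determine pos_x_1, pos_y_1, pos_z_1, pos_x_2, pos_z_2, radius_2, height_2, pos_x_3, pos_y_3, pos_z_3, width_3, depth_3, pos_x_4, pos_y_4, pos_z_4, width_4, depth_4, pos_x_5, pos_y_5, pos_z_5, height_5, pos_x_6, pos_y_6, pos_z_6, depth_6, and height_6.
pos_x_1 = 16, pos_y_1 = 16, pos_z_1 = 13, pos_x_2 = 3, pos_z_2 = 10, radius_2 = 2, height_2 = 9, pos_x_3 = 10, pos_y_3 = 3, pos_z_3 = 6, width_3 = 7, depth_3 = 3, pos_x_4 = 1, pos_y_4 = 2, pos_z_4 = 2, width_4 = 4, depth_4 = 7, pos_x_5 = 10, pos_y_5 = 10, pos_z_5 = 6, height_5 = 10, pos_x_6 = 11, pos_y_6 = 3, pos_z_6 = 11, depth_6 = 6, height_6 = 3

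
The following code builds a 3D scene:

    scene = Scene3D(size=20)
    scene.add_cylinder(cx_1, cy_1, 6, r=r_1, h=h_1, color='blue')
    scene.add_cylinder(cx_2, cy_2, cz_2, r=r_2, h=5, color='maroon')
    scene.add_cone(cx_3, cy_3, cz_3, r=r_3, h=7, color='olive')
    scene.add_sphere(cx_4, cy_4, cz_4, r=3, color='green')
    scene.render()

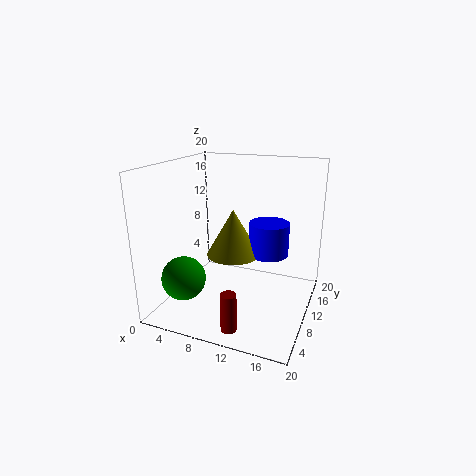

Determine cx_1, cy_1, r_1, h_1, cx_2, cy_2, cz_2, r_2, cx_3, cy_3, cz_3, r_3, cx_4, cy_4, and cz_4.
cx_1 = 13, cy_1 = 15, r_1 = 3, h_1 = 5, cx_2 = 12, cy_2 = 2, cz_2 = 1, r_2 = 1, cx_3 = 8, cy_3 = 13, cz_3 = 6, r_3 = 4, cx_4 = 4, cy_4 = 5, cz_4 = 5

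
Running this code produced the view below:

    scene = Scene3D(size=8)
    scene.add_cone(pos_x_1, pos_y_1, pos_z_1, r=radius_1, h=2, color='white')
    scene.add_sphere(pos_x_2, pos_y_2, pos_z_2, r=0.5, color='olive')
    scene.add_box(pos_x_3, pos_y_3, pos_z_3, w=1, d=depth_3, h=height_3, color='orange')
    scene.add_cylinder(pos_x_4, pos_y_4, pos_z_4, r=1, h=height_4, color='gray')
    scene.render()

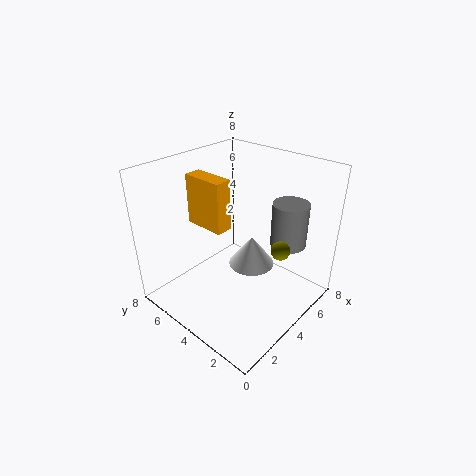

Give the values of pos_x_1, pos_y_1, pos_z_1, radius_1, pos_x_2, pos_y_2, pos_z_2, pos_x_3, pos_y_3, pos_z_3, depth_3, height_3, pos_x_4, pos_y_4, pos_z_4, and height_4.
pos_x_1 = 6.5, pos_y_1 = 5, pos_z_1 = 0.5, radius_1 = 1.5, pos_x_2 = 4.5, pos_y_2 = 1.5, pos_z_2 = 4, pos_x_3 = 3.5, pos_y_3 = 5, pos_z_3 = 4, depth_3 = 2.5, height_3 = 3, pos_x_4 = 6, pos_y_4 = 2, pos_z_4 = 3.5, height_4 = 2.5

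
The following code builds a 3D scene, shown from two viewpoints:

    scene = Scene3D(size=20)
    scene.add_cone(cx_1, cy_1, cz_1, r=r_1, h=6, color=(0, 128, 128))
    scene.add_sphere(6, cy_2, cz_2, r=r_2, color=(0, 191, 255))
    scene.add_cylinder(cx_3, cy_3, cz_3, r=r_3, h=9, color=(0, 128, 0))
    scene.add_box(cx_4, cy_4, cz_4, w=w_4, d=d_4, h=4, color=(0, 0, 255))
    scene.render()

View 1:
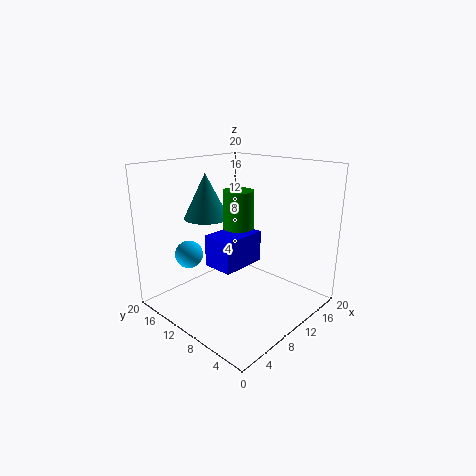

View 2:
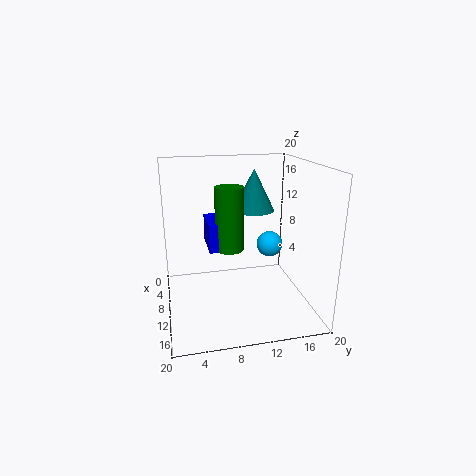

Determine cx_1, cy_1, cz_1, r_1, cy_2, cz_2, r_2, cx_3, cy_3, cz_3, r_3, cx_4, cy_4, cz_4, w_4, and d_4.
cx_1 = 7, cy_1 = 13, cz_1 = 13, r_1 = 3, cy_2 = 16, cz_2 = 7, r_2 = 2, cx_3 = 9, cy_3 = 9, cz_3 = 8, r_3 = 2, cx_4 = 4, cy_4 = 6, cz_4 = 8, w_4 = 6, d_4 = 4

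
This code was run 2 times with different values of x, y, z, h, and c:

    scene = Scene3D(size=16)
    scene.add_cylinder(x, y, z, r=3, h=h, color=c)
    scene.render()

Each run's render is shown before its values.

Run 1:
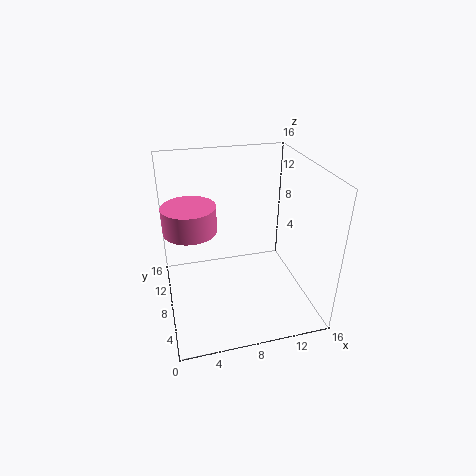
x = 3; y = 10; z = 8.5; h = 3; c = 'hotpink'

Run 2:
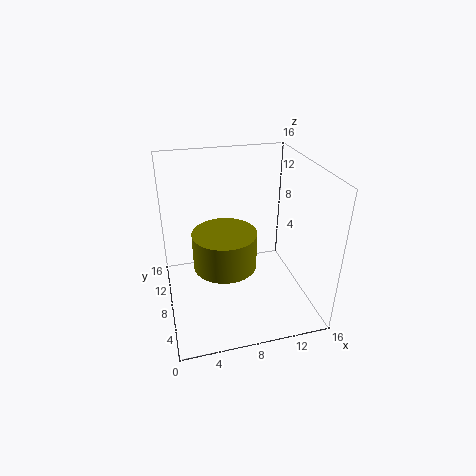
x = 5.5; y = 3.5; z = 8; h = 3.5; c = 'olive'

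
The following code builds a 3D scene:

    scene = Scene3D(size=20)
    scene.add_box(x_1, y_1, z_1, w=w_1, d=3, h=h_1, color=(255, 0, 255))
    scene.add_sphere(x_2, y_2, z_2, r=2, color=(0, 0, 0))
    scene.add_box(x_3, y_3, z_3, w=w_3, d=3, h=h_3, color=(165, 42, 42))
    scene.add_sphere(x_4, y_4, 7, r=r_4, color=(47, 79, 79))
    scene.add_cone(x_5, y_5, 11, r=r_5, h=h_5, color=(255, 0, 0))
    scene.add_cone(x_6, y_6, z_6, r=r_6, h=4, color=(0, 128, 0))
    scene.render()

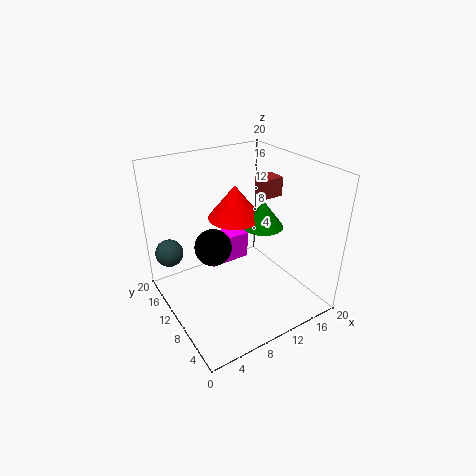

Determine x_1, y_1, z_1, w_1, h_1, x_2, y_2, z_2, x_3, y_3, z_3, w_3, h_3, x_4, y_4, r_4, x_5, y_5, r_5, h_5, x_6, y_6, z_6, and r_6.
x_1 = 7
y_1 = 12
z_1 = 5
w_1 = 6
h_1 = 4
x_2 = 3
y_2 = 4
z_2 = 14
x_3 = 17
y_3 = 13
z_3 = 13
w_3 = 3
h_3 = 3
x_4 = 2
y_4 = 16
r_4 = 2
x_5 = 12
y_5 = 14
r_5 = 4
h_5 = 5
x_6 = 15
y_6 = 11
z_6 = 10
r_6 = 3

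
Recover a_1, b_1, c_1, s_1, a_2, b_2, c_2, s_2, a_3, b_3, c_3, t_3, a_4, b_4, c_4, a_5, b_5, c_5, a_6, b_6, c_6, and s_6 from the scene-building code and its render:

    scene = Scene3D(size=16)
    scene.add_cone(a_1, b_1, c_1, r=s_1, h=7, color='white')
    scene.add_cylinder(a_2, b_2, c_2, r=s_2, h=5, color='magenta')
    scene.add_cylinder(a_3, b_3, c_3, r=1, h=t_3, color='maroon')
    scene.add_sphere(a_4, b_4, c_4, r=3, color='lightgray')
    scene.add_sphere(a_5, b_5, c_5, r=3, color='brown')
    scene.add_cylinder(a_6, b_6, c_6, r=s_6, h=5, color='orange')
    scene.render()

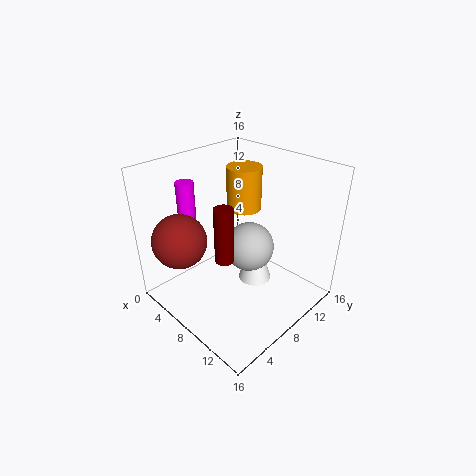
a_1 = 8; b_1 = 11; c_1 = 1; s_1 = 2; a_2 = 3; b_2 = 5; c_2 = 9; s_2 = 1; a_3 = 9; b_3 = 5; c_3 = 7; t_3 = 6; a_4 = 7; b_4 = 11; c_4 = 5; a_5 = 4; b_5 = 3; c_5 = 8; a_6 = 6; b_6 = 11; c_6 = 10; s_6 = 2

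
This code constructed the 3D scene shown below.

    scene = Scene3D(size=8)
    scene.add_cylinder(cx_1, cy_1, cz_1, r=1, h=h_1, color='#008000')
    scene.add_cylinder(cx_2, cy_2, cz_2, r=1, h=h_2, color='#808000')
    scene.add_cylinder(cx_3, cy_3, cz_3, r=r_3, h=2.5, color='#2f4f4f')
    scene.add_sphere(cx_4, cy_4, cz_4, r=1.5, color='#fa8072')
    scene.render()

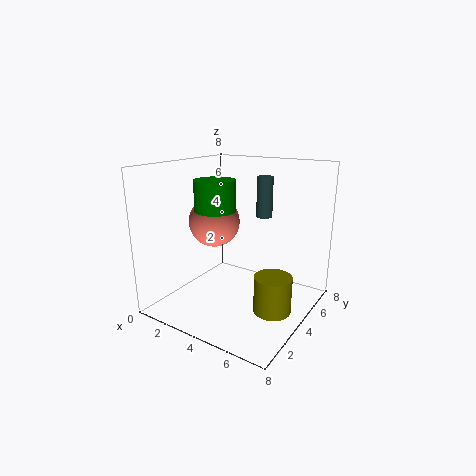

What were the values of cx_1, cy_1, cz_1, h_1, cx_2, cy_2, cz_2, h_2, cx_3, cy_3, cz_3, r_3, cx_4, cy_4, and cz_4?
cx_1 = 4, cy_1 = 2, cz_1 = 6, h_1 = 1.5, cx_2 = 6.5, cy_2 = 3.5, cz_2 = 0.5, h_2 = 2, cx_3 = 4, cy_3 = 7, cz_3 = 4.5, r_3 = 0.5, cx_4 = 2, cy_4 = 4.5, cz_4 = 4.5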